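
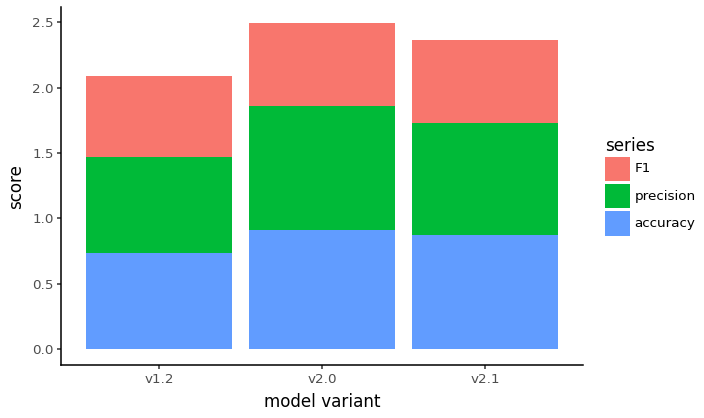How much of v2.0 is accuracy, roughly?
accuracy top ≈ 1.0, bottom ≈ 0.0; segment ≈ 1.0.

≈ 1.0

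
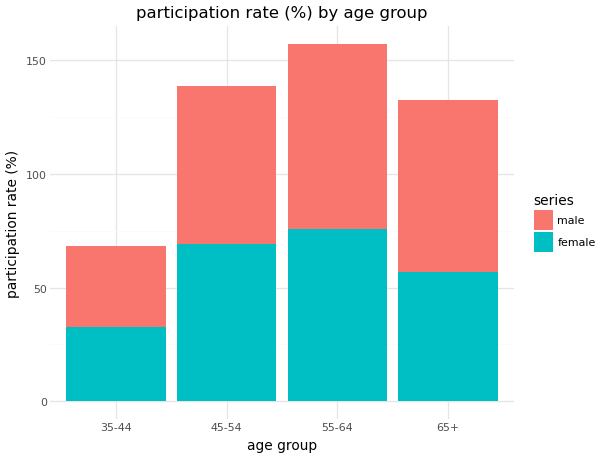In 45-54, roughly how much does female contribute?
female top ≈ 60, bottom ≈ 0; segment ≈ 60.

≈ 60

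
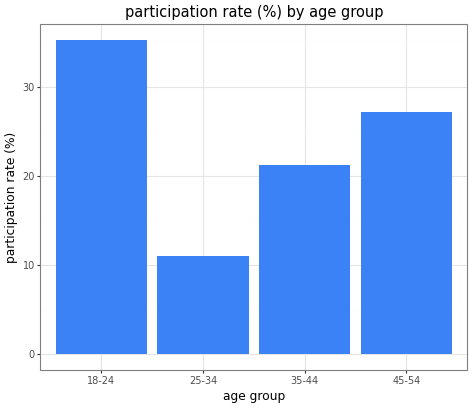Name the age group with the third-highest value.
Top 4: 18-24 ≈ 35, 45-54 ≈ 25, 35-44 ≈ 20, 25-34 ≈ 10.

35-44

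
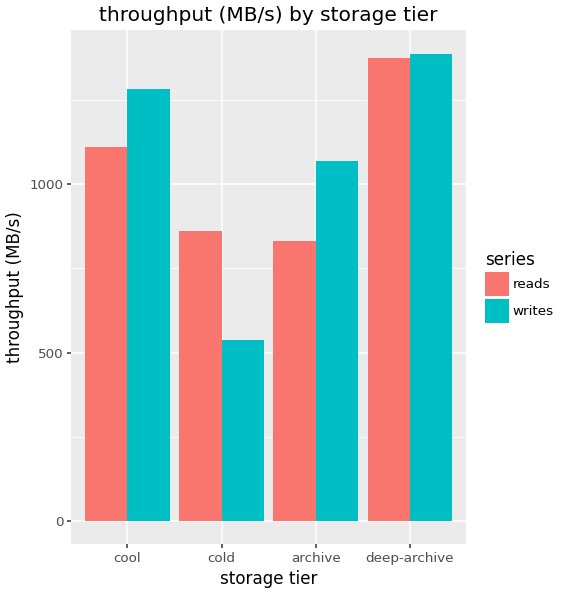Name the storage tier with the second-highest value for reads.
Top 3 for reads: deep-archive ≈ 1400, cool ≈ 1200, cold ≈ 800.

cool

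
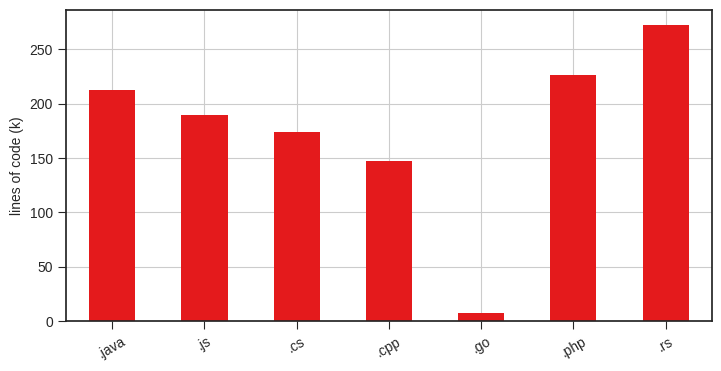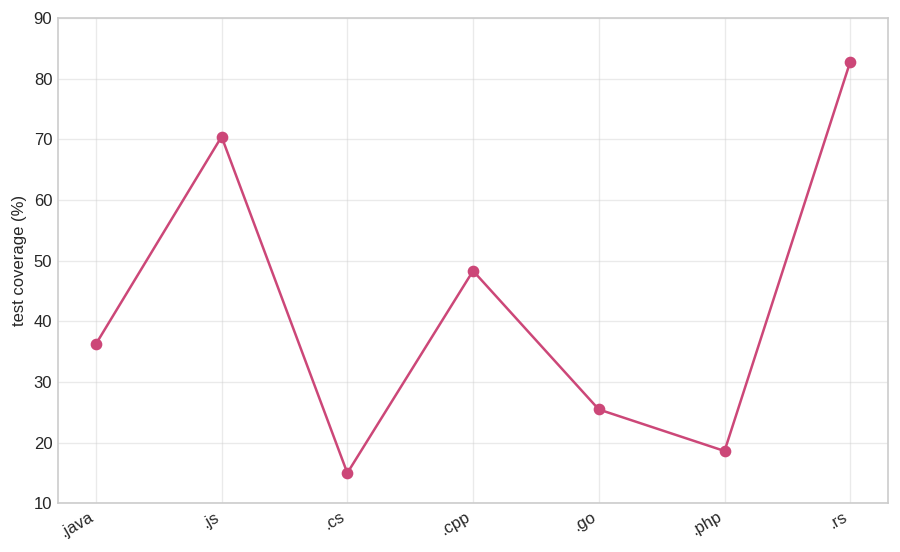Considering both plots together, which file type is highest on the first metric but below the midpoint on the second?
Chart 2 median test coverage (%) ≈ 40; below-median file types: .cs, .go, .php. Among those, .php has the highest lines of code (k) (≈ 250).

.php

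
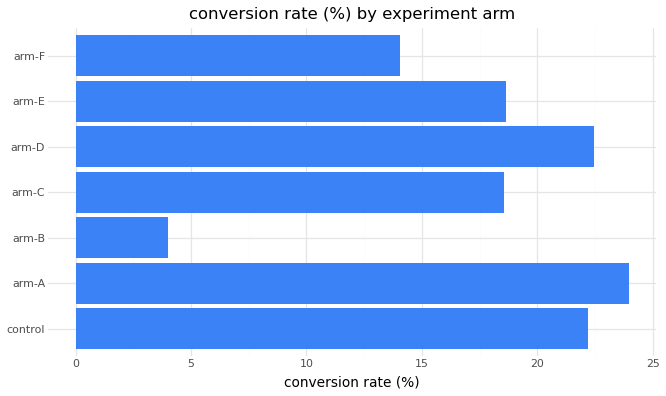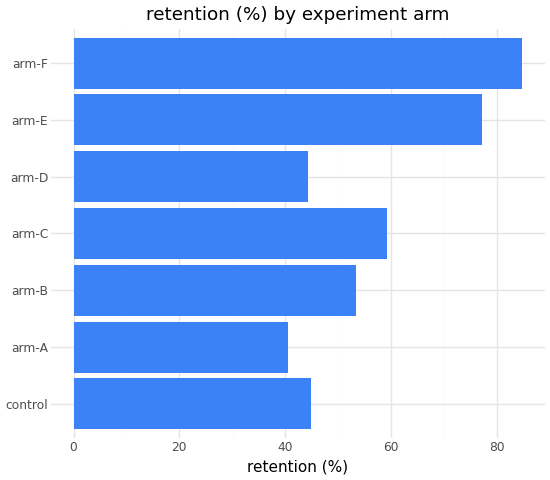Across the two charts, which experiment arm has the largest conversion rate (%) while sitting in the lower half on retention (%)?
Chart 2 median retention (%) ≈ 50; below-median experiment arms: control, arm-A, arm-D. Among those, arm-A has the highest conversion rate (%) (≈ 25).

arm-A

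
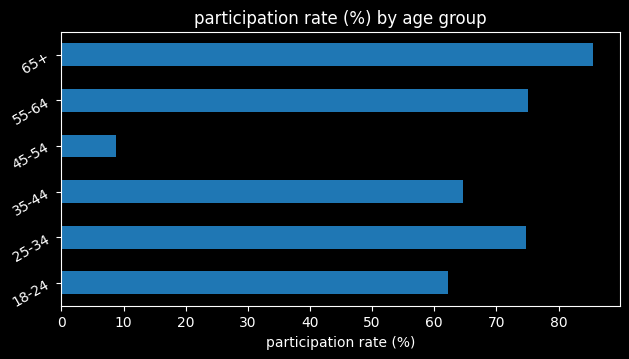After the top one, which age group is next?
55-64

Top 3: 65+ ≈ 90, 55-64 ≈ 80, 25-34 ≈ 70.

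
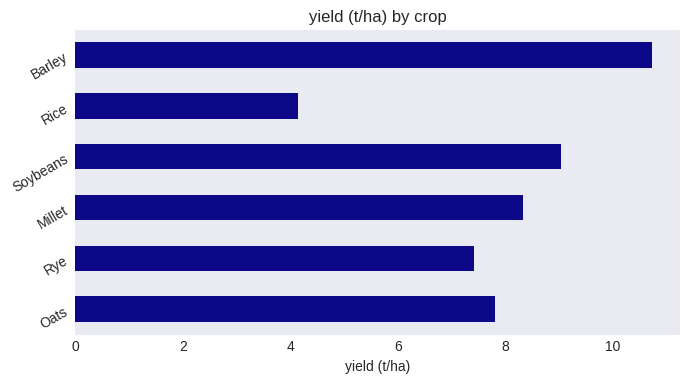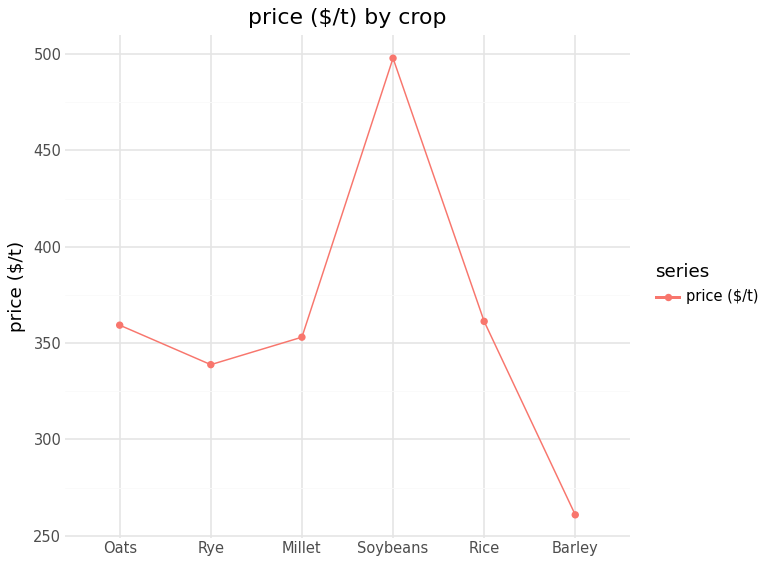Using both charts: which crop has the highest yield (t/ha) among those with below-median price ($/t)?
Barley

Chart 2 median price ($/t) ≈ 350; below-median crops: Rye, Millet, Barley. Among those, Barley has the highest yield (t/ha) (≈ 11).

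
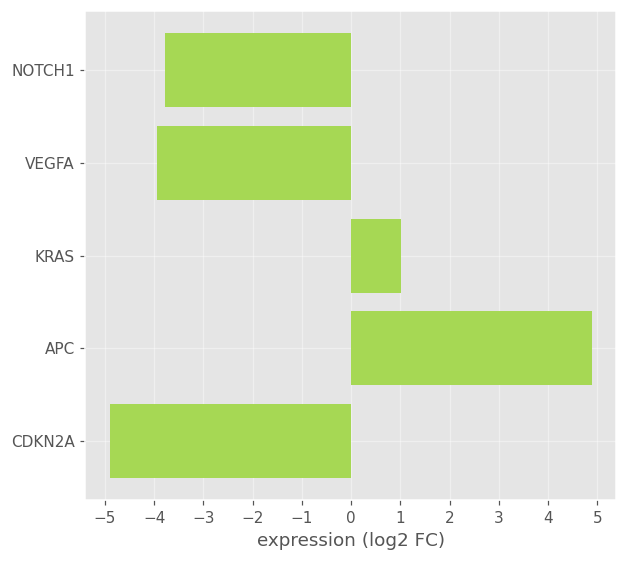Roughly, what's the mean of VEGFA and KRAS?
≈ -2

(-4 + 1) / 2 ≈ -2.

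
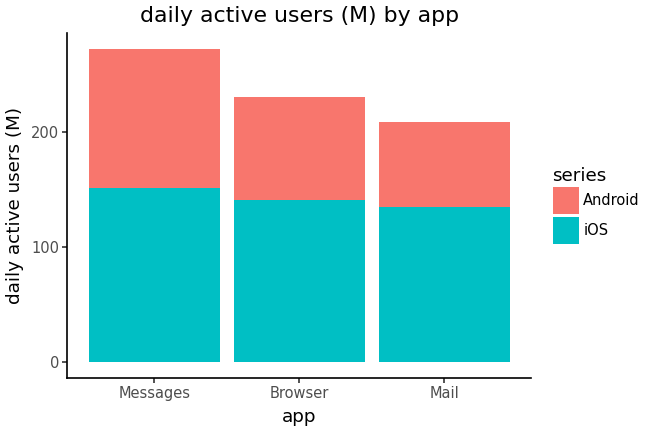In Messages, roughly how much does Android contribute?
Android top ≈ 275, bottom ≈ 150; segment ≈ 125.

≈ 125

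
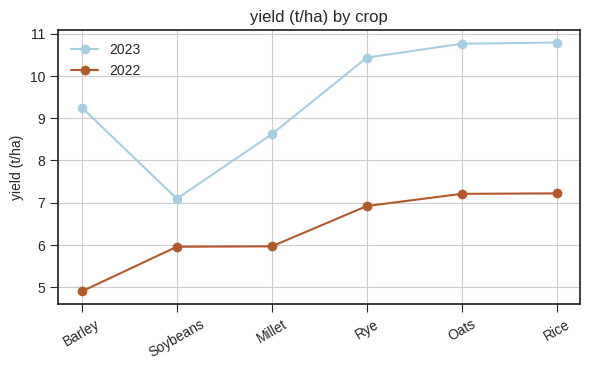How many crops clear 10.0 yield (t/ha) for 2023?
3

Above 10.0: Rye, Oats, Rice.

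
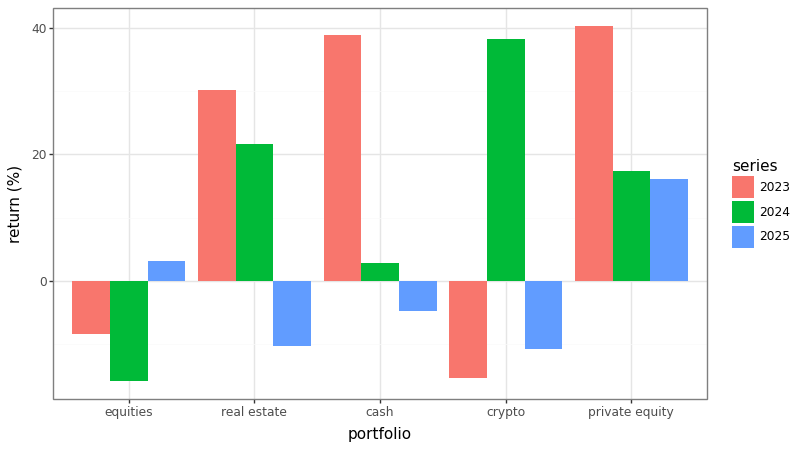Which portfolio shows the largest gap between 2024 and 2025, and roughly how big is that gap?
crypto: 2024 ≈ 40, 2025 ≈ -10 → gap ≈ 50. Next-largest (real estate) is only ≈ 30.

crypto, ≈ 50 %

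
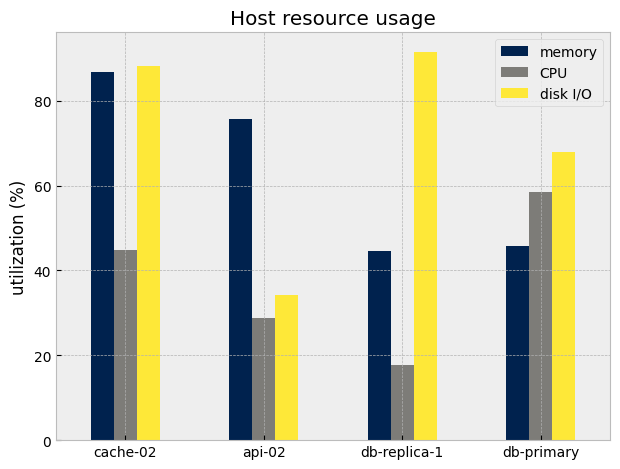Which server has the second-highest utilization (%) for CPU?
Top 3 for CPU: db-primary ≈ 60, cache-02 ≈ 40, api-02 ≈ 30.

cache-02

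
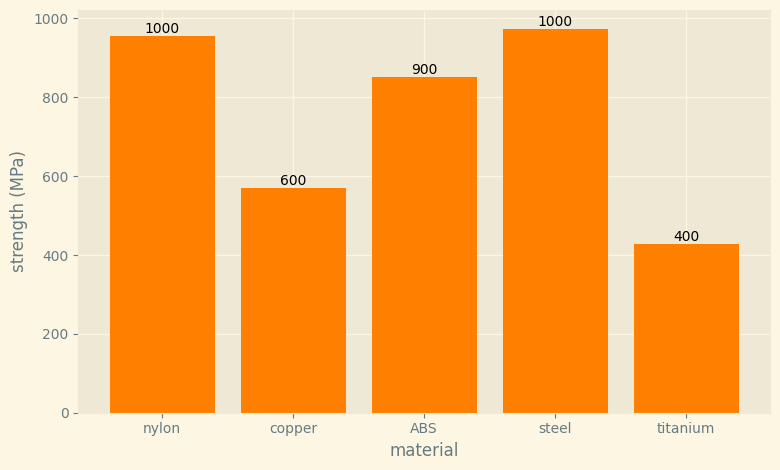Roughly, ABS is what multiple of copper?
ABS ≈ 900, copper ≈ 600; 900/600 ≈ 1.5.

≈ 1.5×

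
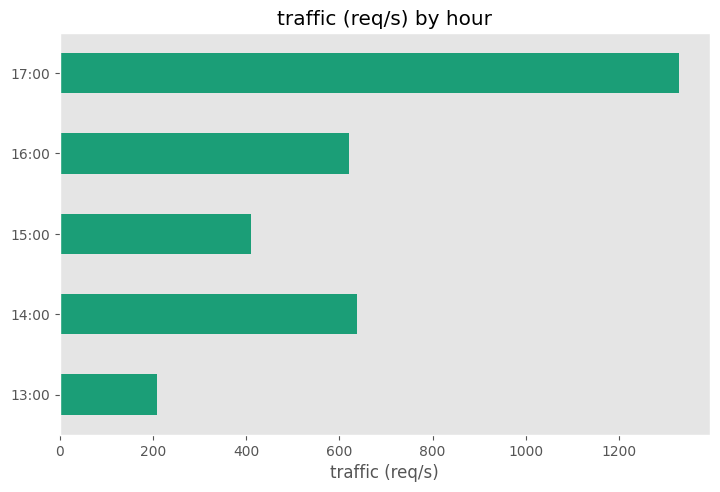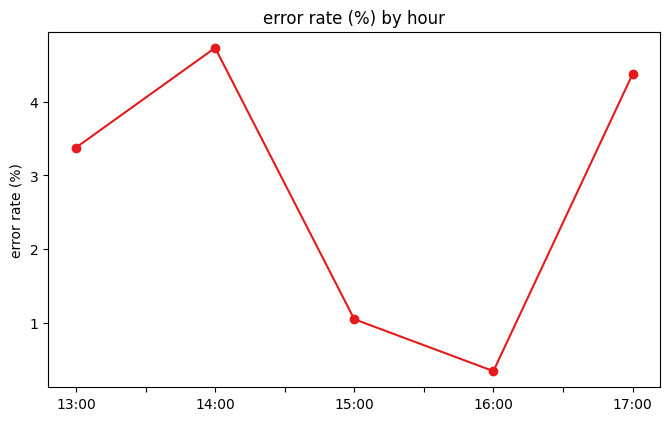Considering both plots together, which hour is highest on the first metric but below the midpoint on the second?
Chart 2 median error rate (%) ≈ 3.5; below-median hours: 15:00, 16:00. Among those, 16:00 has the highest traffic (req/s) (≈ 600).

16:00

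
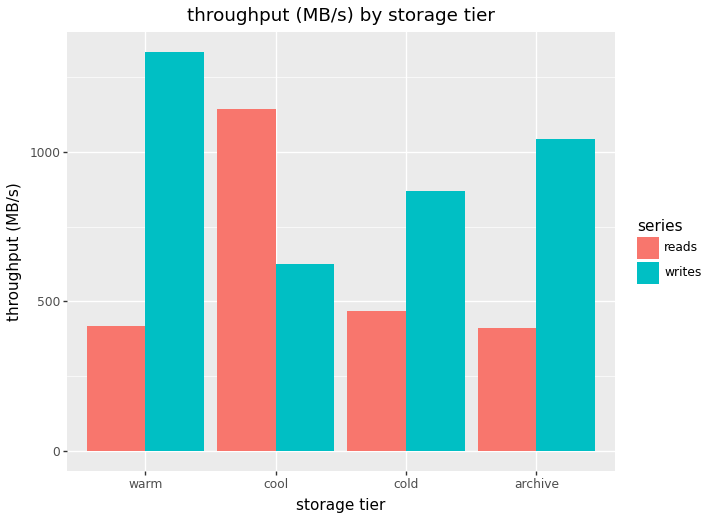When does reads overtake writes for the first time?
warm: reads ≈ 400 vs writes ≈ 1400 (not yet); cool: reads ≈ 1200 vs writes ≈ 600 (first crossover).

cool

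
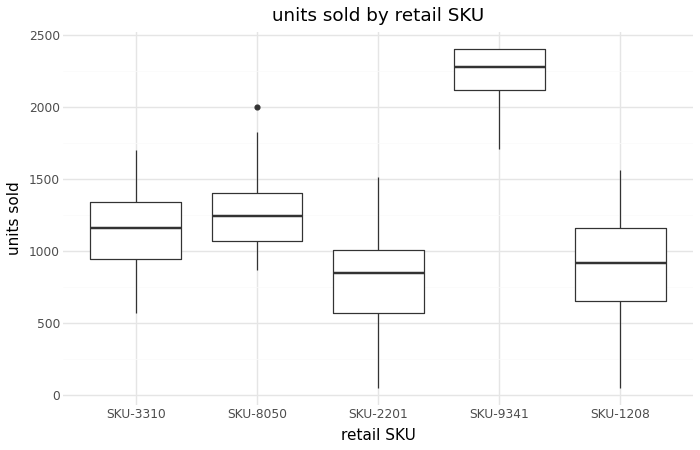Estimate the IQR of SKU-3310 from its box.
Q3 ≈ 1400, Q1 ≈ 1000; IQR ≈ 400.

≈ 400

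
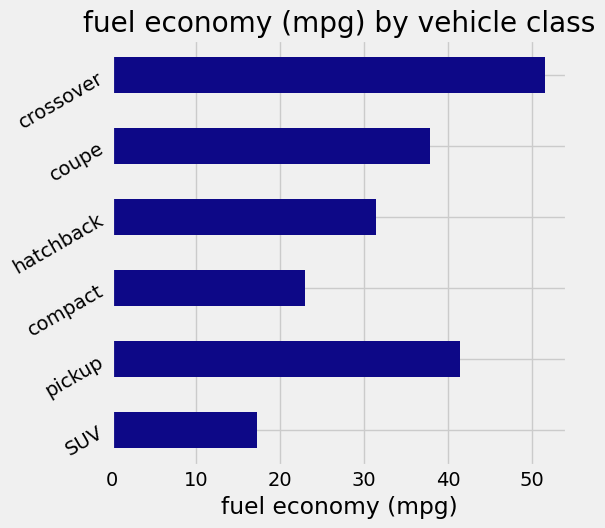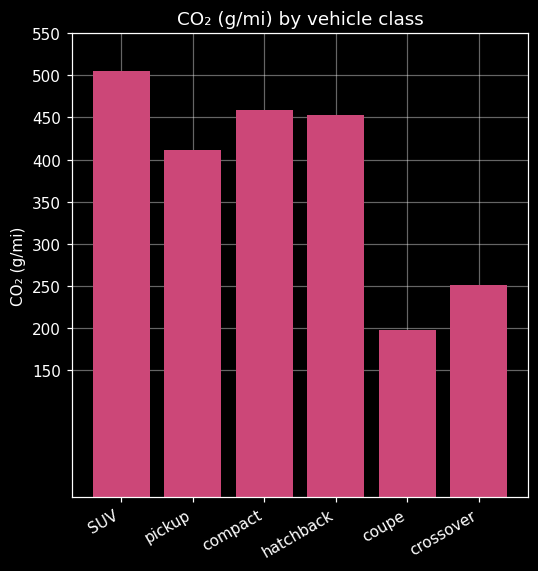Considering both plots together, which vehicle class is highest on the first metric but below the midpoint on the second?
crossover

Chart 2 median CO₂ (g/mi) ≈ 450; below-median vehicle classes: pickup, coupe, crossover. Among those, crossover has the highest fuel economy (mpg) (≈ 50).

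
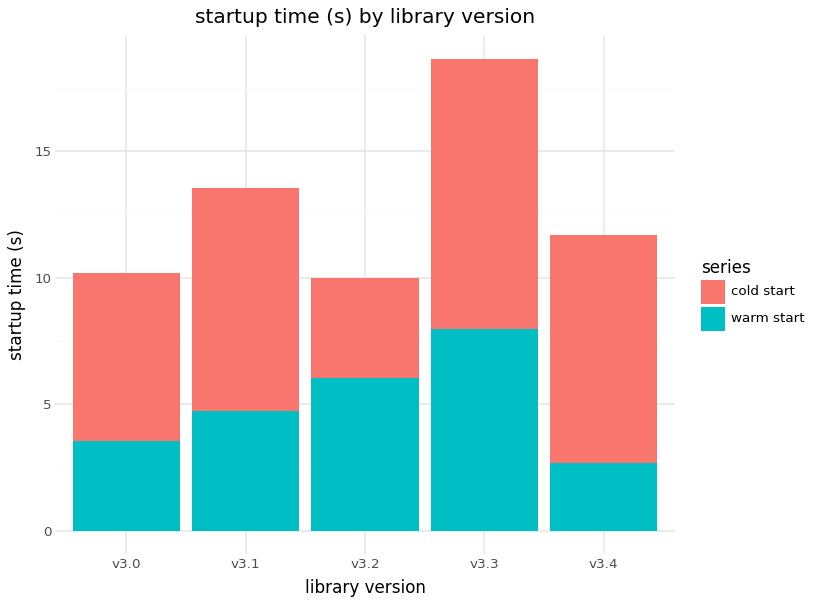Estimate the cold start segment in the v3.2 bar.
≈ 4

cold start top ≈ 10, bottom ≈ 6; segment ≈ 4.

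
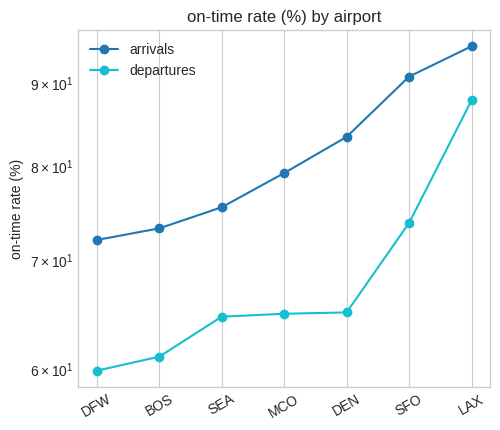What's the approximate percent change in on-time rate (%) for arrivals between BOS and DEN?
≈ +13.3%

BOS ≈ 75, DEN ≈ 85; (85 − 75) / 75 ≈ +13.3%.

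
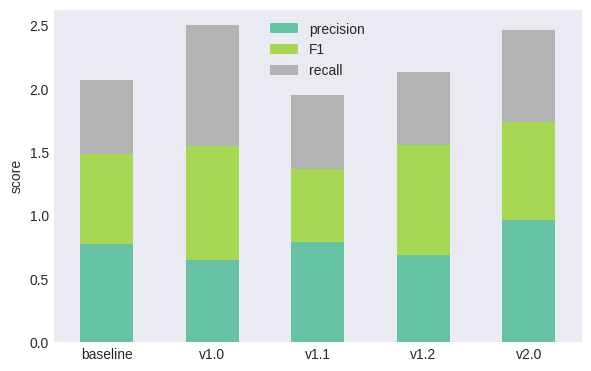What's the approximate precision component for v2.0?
precision top ≈ 1.0, bottom ≈ 0.0; segment ≈ 1.0.

≈ 1.0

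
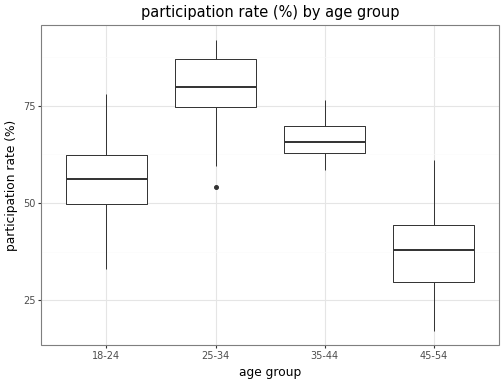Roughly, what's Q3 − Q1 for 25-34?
Q3 ≈ 85, Q1 ≈ 75; IQR ≈ 10.

≈ 10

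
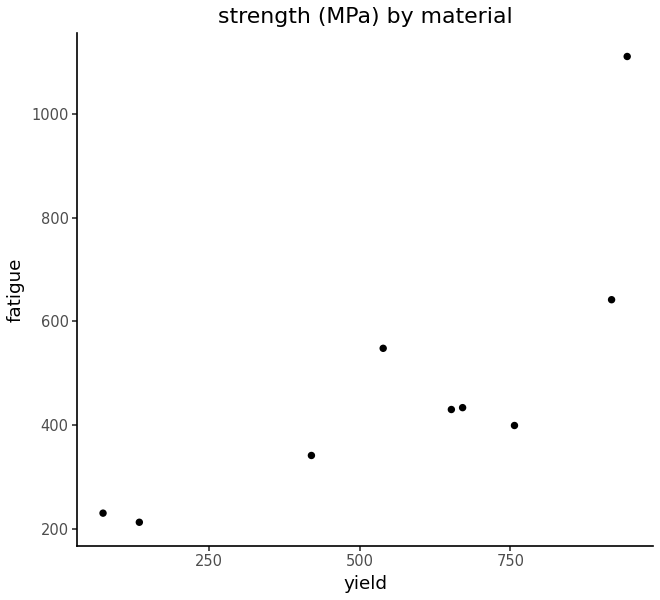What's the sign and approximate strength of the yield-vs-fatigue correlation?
Points are positively correlated; strong (|r| ≈ 0.8).

positive, strong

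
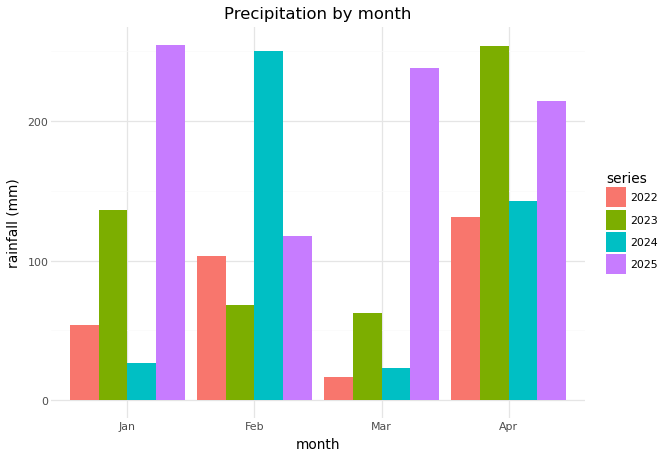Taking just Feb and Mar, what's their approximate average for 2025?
≈ 188

(125 + 250) / 2 ≈ 188.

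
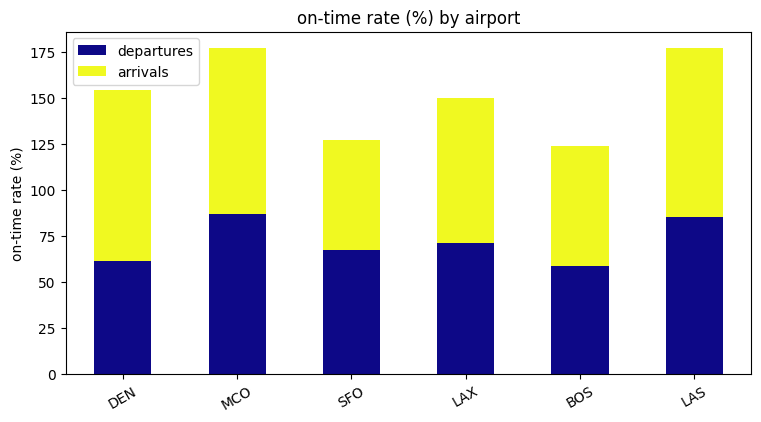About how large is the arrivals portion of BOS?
≈ 60

arrivals top ≈ 120, bottom ≈ 60; segment ≈ 60.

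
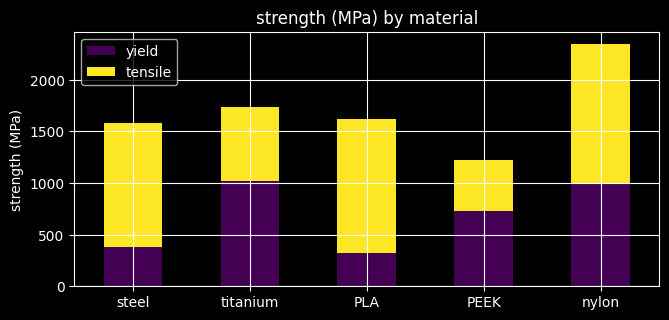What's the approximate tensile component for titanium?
≈ 800

tensile top ≈ 1800, bottom ≈ 1000; segment ≈ 800.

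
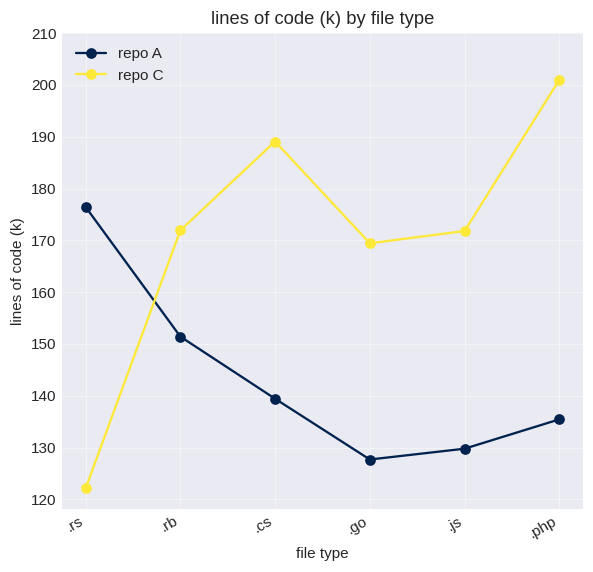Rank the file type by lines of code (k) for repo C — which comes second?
Top 3 for repo C: .php ≈ 200, .cs ≈ 190, .rb ≈ 170.

.cs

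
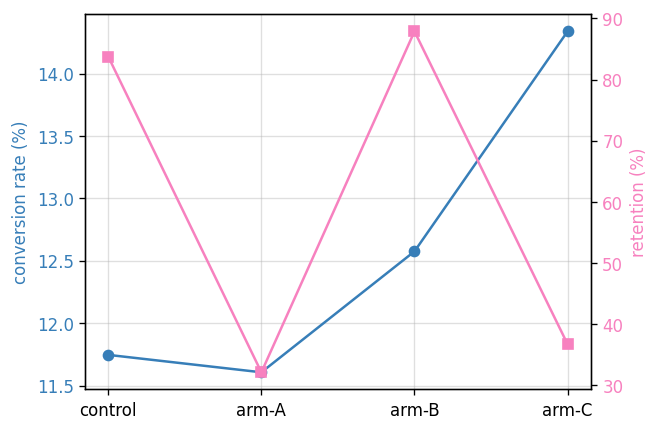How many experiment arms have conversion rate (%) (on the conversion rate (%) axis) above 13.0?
1

Above 13.0: arm-C.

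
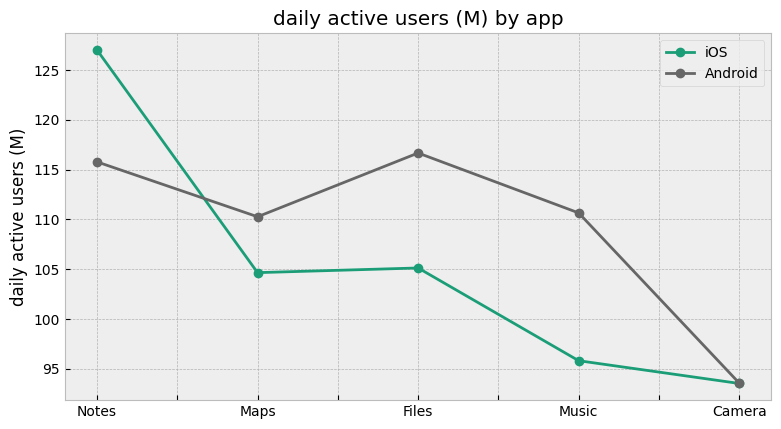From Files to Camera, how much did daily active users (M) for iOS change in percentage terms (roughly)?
≈ -9.5%

Files ≈ 105, Camera ≈ 95; (95 − 105) / 105 ≈ -9.5%.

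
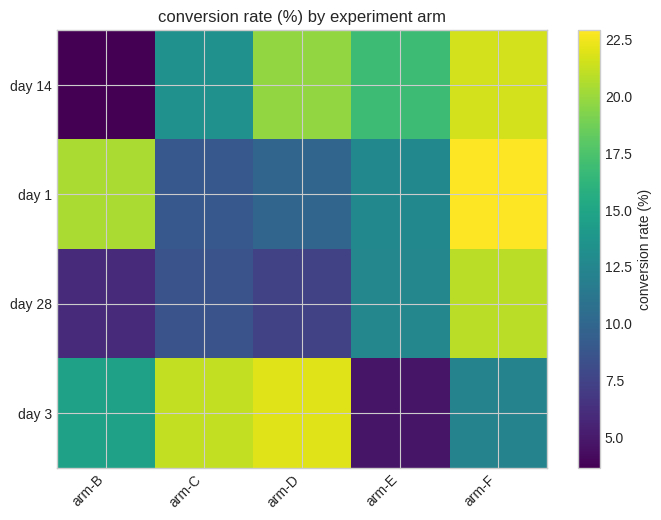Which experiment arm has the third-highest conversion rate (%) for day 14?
Top 4 for day 14: arm-F ≈ 22, arm-D ≈ 20, arm-E ≈ 16, arm-C ≈ 14.

arm-E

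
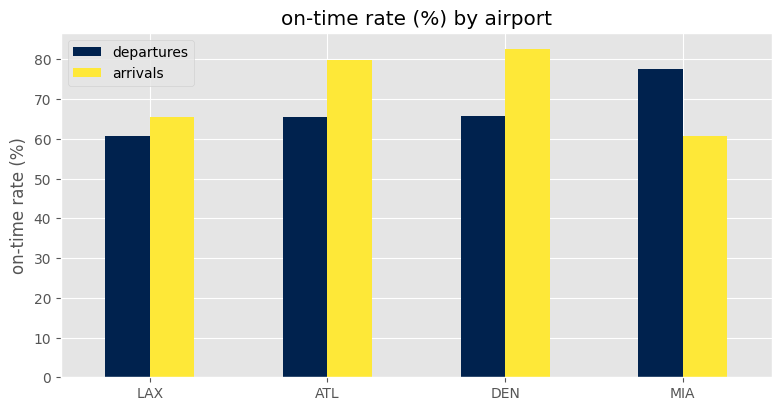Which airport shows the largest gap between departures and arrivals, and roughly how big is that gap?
MIA: departures ≈ 80, arrivals ≈ 60 → gap ≈ 20. Next-largest (DEN) is only ≈ 10.

MIA, ≈ 20 %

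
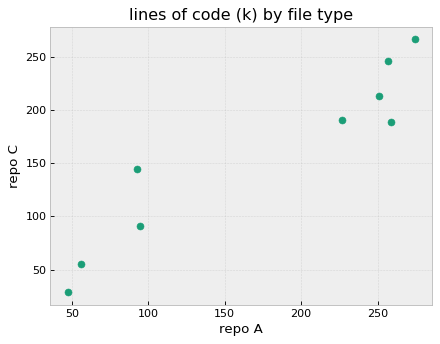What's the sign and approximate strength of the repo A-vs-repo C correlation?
Points are positively correlated; strong (|r| ≈ 0.9).

positive, strong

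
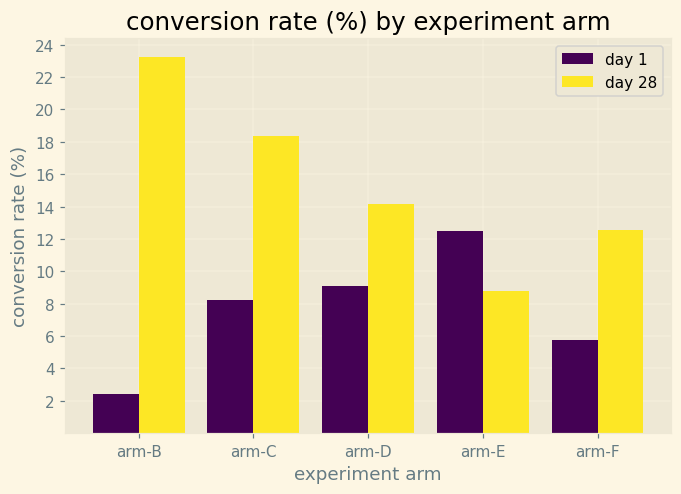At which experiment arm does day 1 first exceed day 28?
arm-E

arm-D: day 1 ≈ 10 vs day 28 ≈ 14 (not yet); arm-E: day 1 ≈ 12 vs day 28 ≈ 8 (first crossover).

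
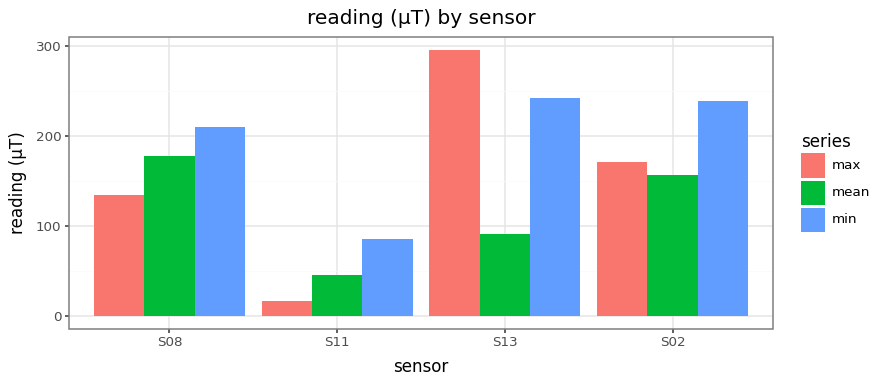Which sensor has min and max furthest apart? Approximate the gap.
S08: min ≈ 200, max ≈ 125 → gap ≈ 75. Next-largest (S11) is only ≈ 50.

S08, ≈ 75 µT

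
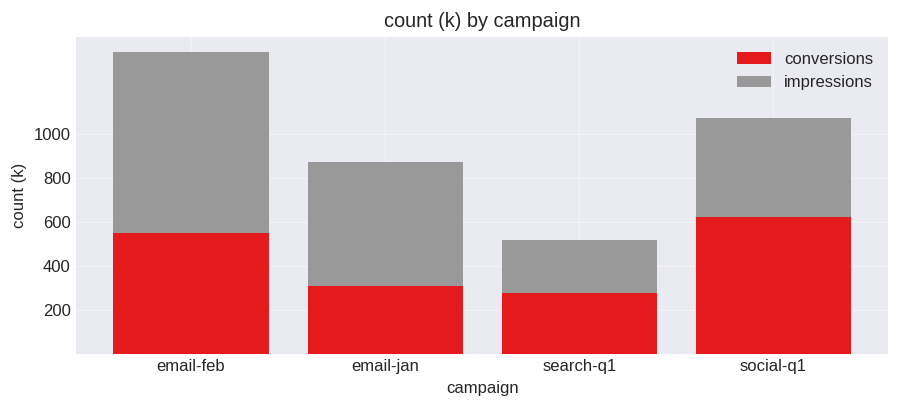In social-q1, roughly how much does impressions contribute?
impressions top ≈ 1000, bottom ≈ 600; segment ≈ 400.

≈ 400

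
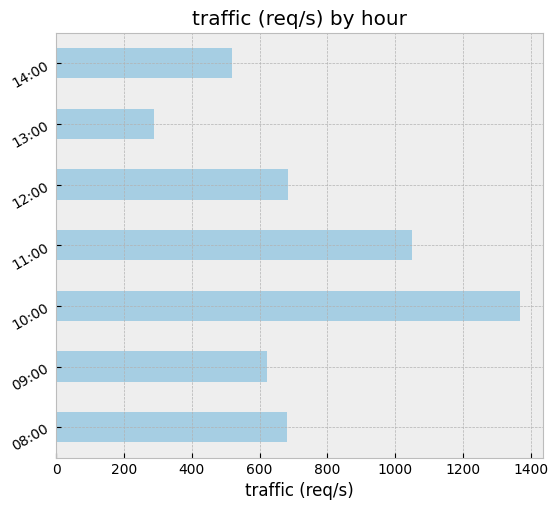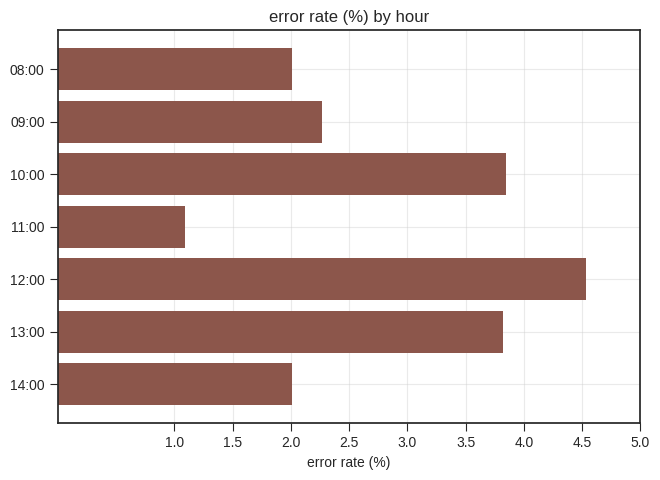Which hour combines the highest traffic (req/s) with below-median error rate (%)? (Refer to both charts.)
Chart 2 median error rate (%) ≈ 2.5; below-median hours: 08:00, 11:00, 14:00. Among those, 11:00 has the highest traffic (req/s) (≈ 1000).

11:00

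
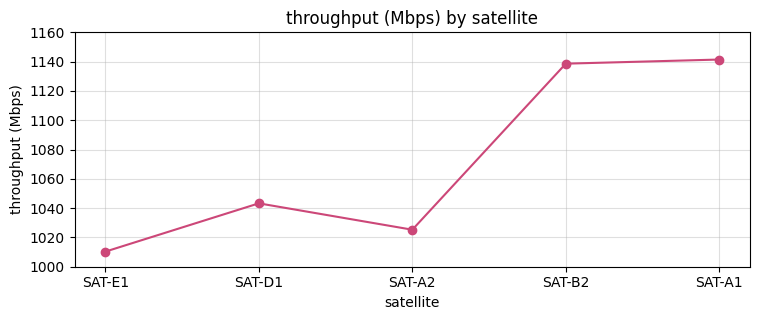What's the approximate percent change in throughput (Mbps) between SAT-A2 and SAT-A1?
SAT-A2 ≈ 1020, SAT-A1 ≈ 1140; (1140 − 1020) / 1020 ≈ +11.8%.

≈ +11.8%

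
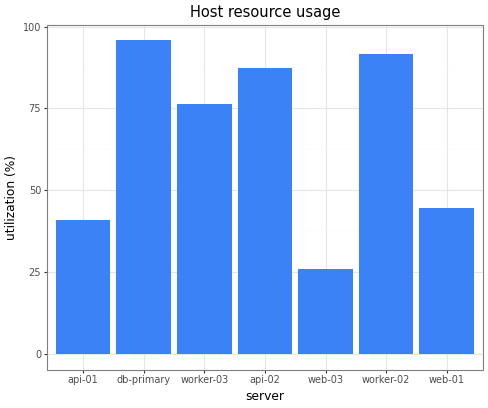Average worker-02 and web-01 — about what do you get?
≈ 65

(90 + 40) / 2 ≈ 65.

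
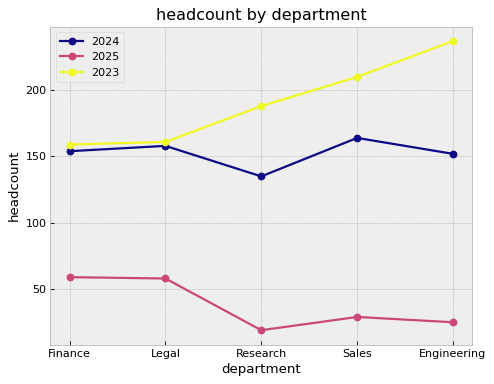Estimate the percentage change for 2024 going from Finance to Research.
≈ -12.5%

Finance ≈ 160, Research ≈ 140; (140 − 160) / 160 ≈ -12.5%.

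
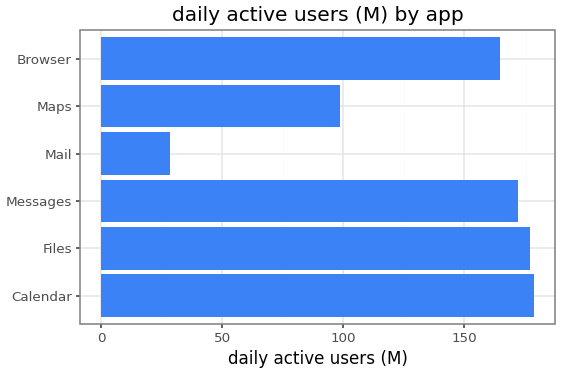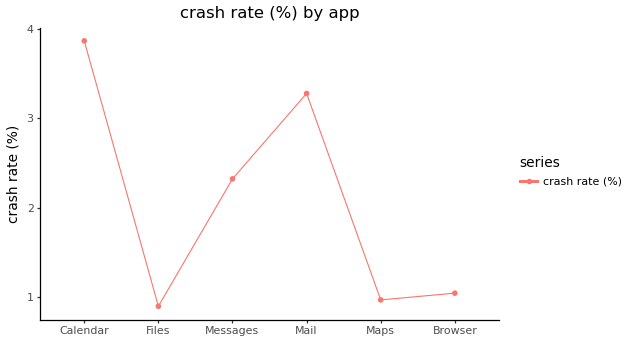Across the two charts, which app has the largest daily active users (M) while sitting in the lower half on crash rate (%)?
Files

Chart 2 median crash rate (%) ≈ 1.5; below-median apps: Files, Maps, Browser. Among those, Files has the highest daily active users (M) (≈ 180).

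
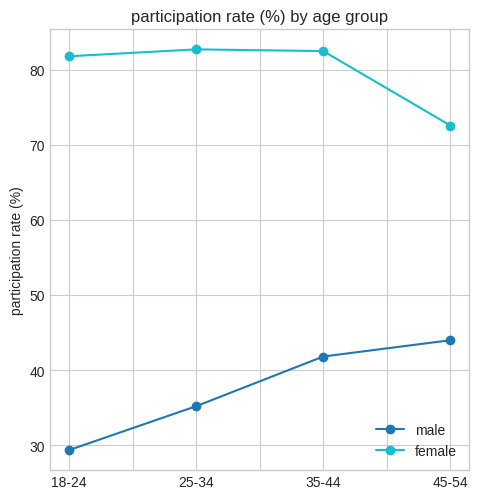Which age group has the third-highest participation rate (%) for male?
25-34

Top 4 for male: 45-54 ≈ 45, 35-44 ≈ 40, 25-34 ≈ 35, 18-24 ≈ 30.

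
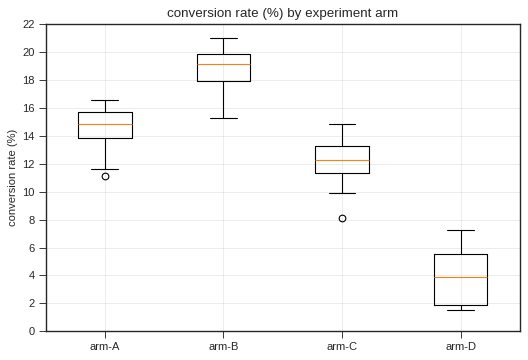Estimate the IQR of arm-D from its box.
Q3 ≈ 6, Q1 ≈ 2; IQR ≈ 4.

≈ 4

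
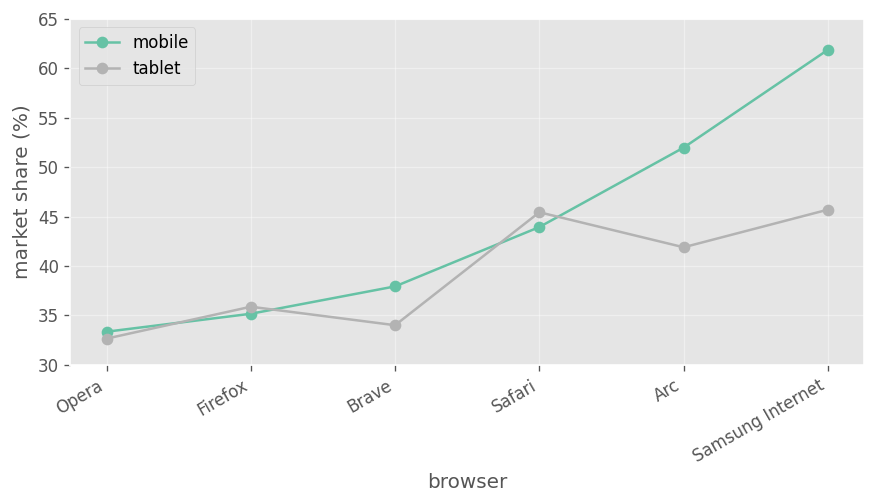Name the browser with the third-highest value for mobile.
Safari

Top 4 for mobile: Samsung Internet ≈ 60, Arc ≈ 50, Safari ≈ 45, Brave ≈ 40.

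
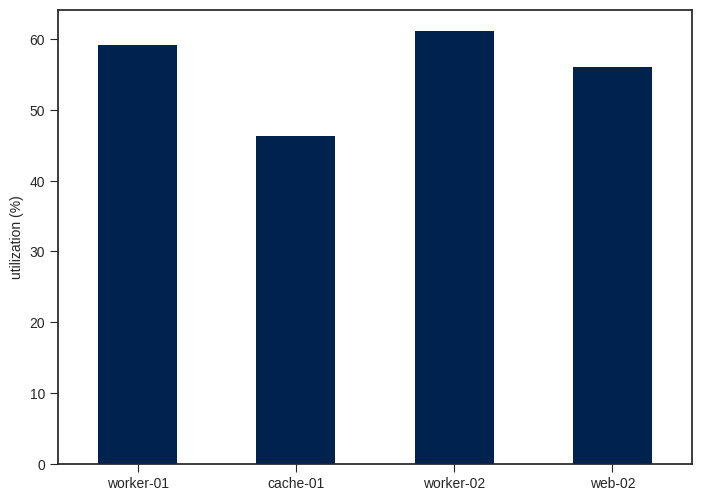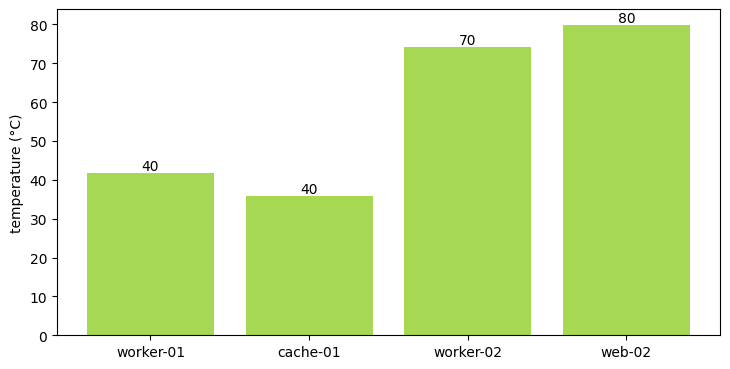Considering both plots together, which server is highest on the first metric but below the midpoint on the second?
worker-01

Chart 2 median temperature (°C) ≈ 60; below-median servers: worker-01, cache-01. Among those, worker-01 has the highest utilization (%) (≈ 60).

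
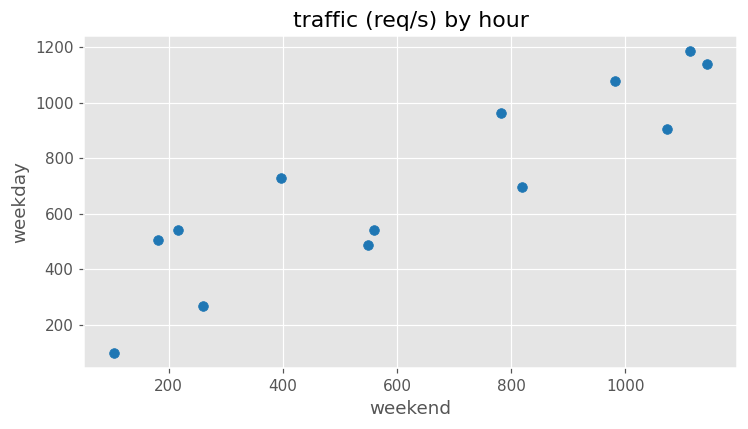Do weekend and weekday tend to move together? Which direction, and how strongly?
positive, strong

Points are positively correlated; strong (|r| ≈ 0.9).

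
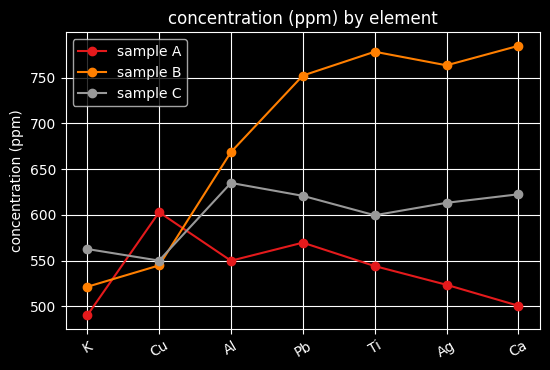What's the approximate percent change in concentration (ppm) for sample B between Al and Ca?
Al ≈ 675, Ca ≈ 775; (775 − 675) / 675 ≈ +14.8%.

≈ +14.8%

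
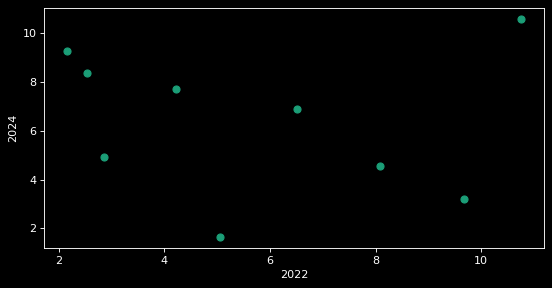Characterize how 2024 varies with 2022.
no clear correlation

Points are roughly uncorrelated; weak (|r| ≈ 0.1).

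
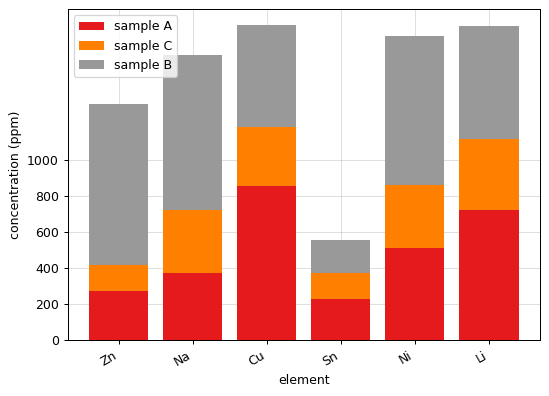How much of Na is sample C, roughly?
≈ 400

sample C top ≈ 800, bottom ≈ 400; segment ≈ 400.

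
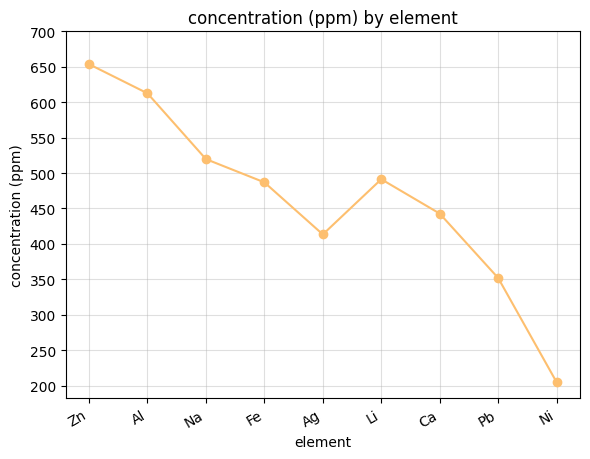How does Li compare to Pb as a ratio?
Li ≈ 500, Pb ≈ 350; 500/350 ≈ 1.43.

≈ 1.43×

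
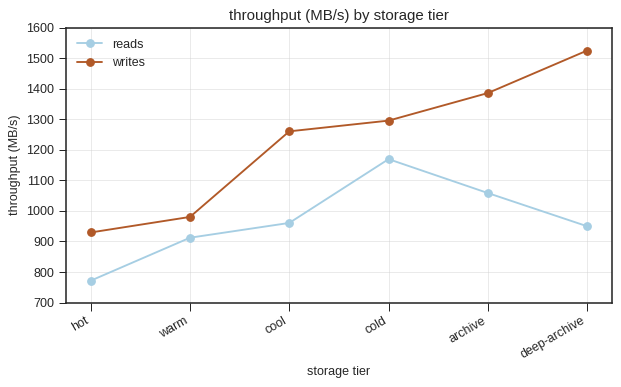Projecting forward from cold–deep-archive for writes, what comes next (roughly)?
Last three: 1300, 1400, 1500 → slope ≈ 100/step → next ≈ 1600.

≈ 1600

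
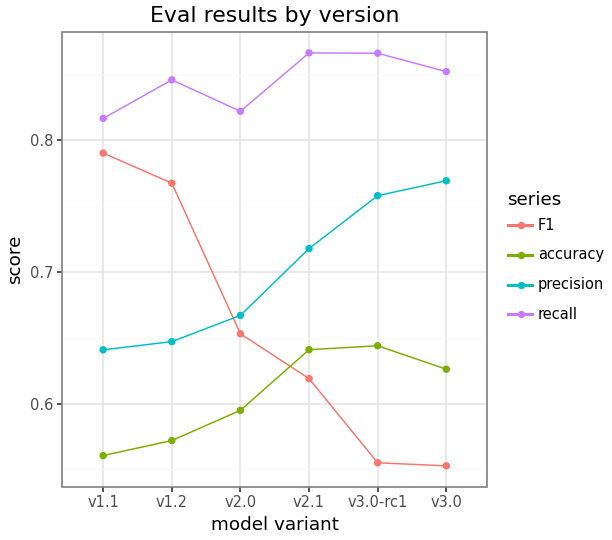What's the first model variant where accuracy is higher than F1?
v2.0: accuracy ≈ 0.60 vs F1 ≈ 0.65 (not yet); v2.1: accuracy ≈ 0.65 vs F1 ≈ 0.60 (first crossover).

v2.1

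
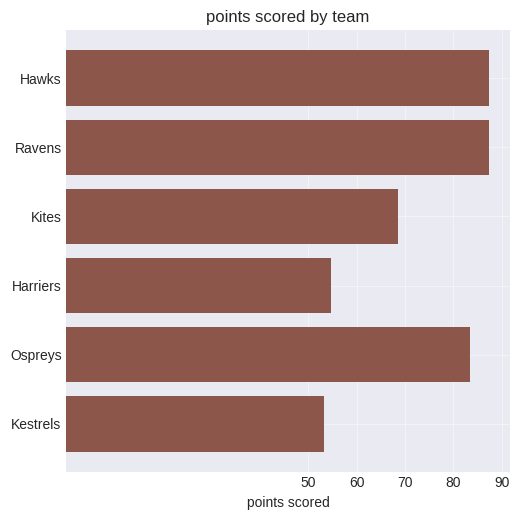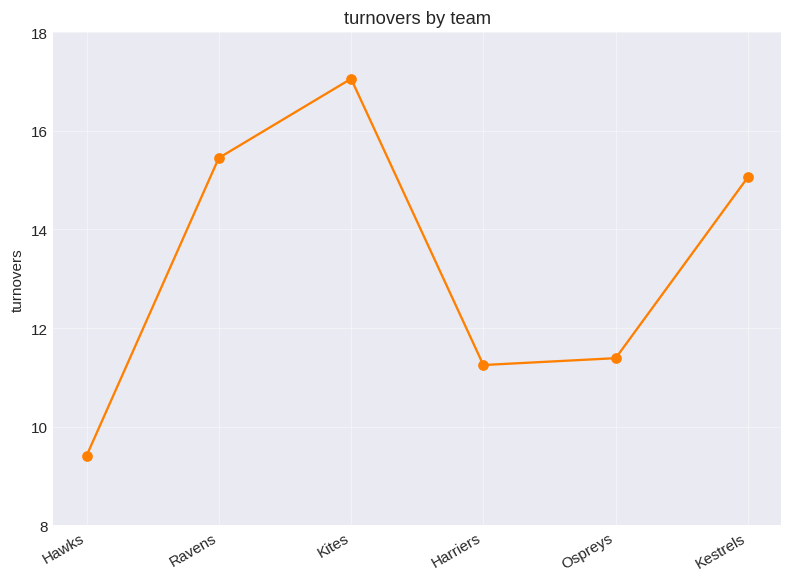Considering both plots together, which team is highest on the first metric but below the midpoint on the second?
Hawks

Chart 2 median turnovers ≈ 14; below-median teams: Hawks, Harriers, Ospreys. Among those, Hawks has the highest points scored (≈ 90).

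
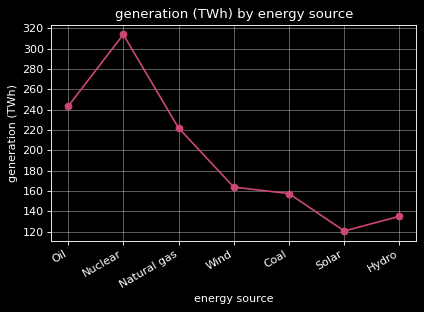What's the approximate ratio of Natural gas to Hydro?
≈ 1.57×

Natural gas ≈ 220, Hydro ≈ 140; 220/140 ≈ 1.57.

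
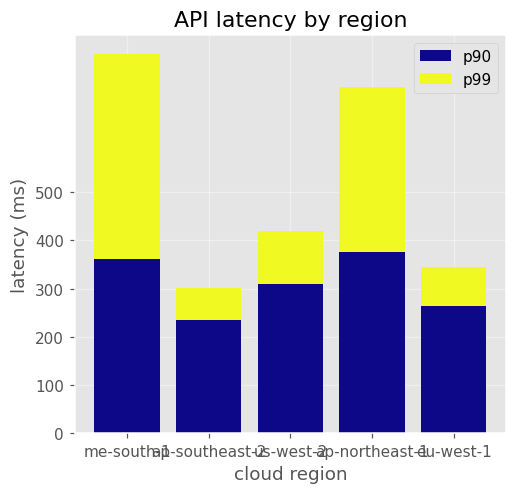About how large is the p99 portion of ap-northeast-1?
≈ 300

p99 top ≈ 700, bottom ≈ 400; segment ≈ 300.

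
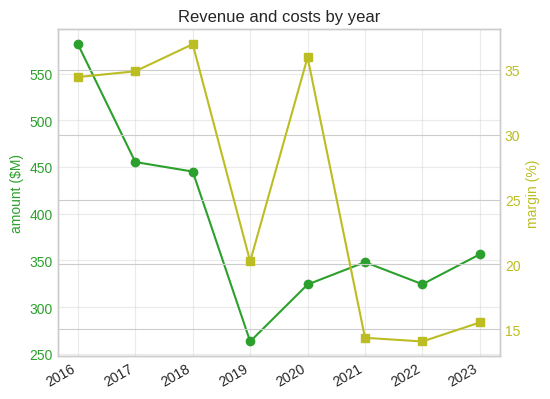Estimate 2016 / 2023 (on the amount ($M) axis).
≈ 1.71×

2016 ≈ 600, 2023 ≈ 350; 600/350 ≈ 1.71.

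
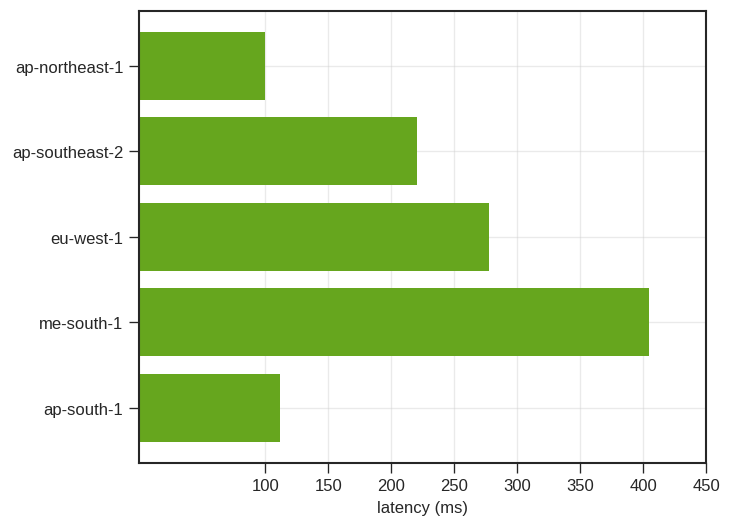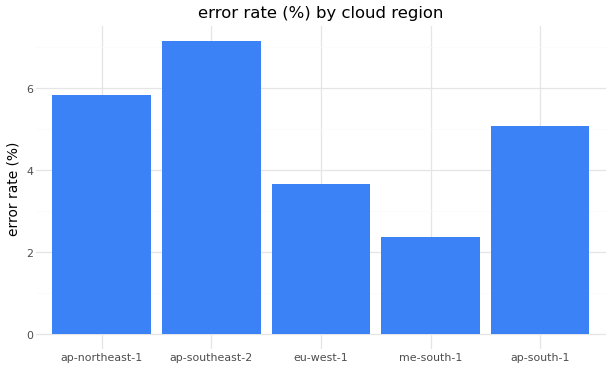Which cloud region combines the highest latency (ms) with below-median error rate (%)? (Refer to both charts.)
Chart 2 median error rate (%) ≈ 5; below-median cloud regions: eu-west-1, me-south-1. Among those, me-south-1 has the highest latency (ms) (≈ 400).

me-south-1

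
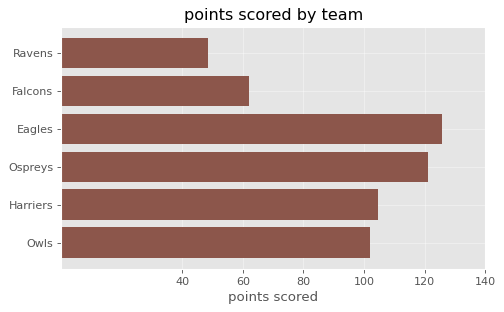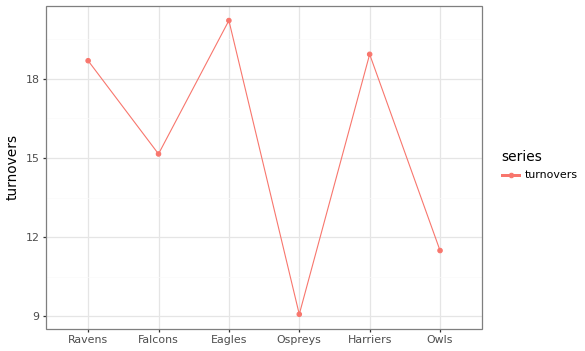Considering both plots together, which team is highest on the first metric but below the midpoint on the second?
Chart 2 median turnovers ≈ 16; below-median teams: Falcons, Ospreys, Owls. Among those, Ospreys has the highest points scored (≈ 120).

Ospreys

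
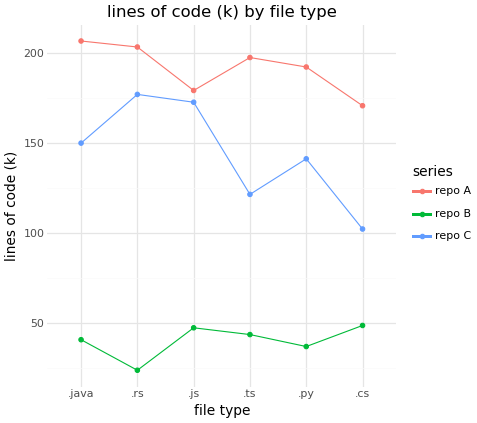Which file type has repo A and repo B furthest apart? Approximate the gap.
.rs, ≈ 180 k

.rs: repo A ≈ 200, repo B ≈ 20 → gap ≈ 180. Next-largest (.java) is only ≈ 160.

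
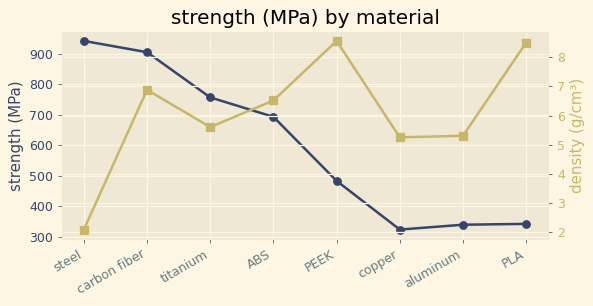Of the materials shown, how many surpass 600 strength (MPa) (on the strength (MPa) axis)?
Above 600: steel, carbon fiber, titanium, ABS.

4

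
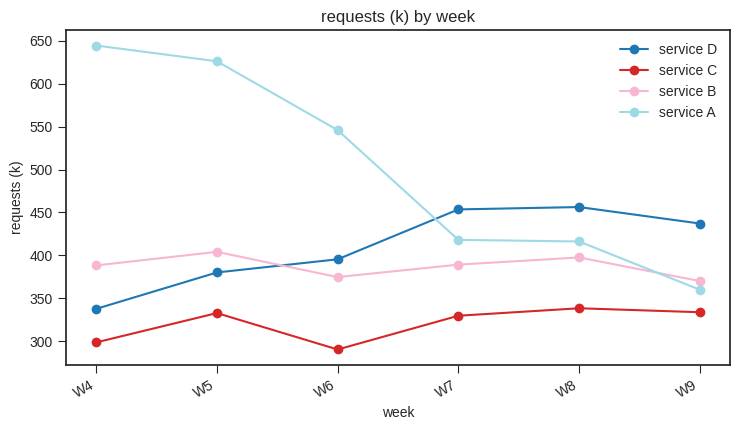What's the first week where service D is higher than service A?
W6: service D ≈ 400 vs service A ≈ 550 (not yet); W7: service D ≈ 450 vs service A ≈ 400 (first crossover).

W7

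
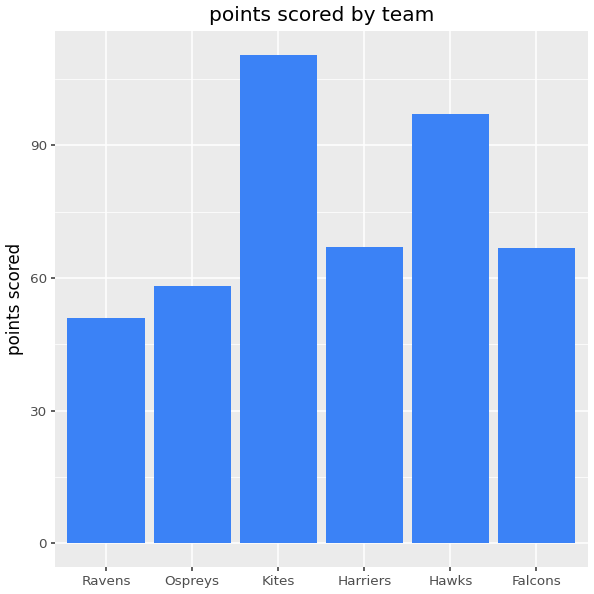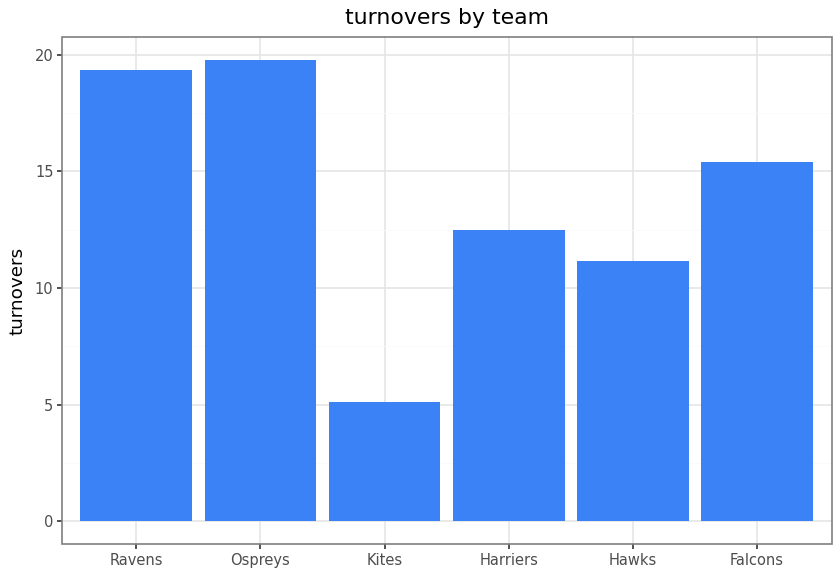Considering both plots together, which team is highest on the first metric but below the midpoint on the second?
Kites

Chart 2 median turnovers ≈ 14; below-median teams: Kites, Harriers, Hawks. Among those, Kites has the highest points scored (≈ 120).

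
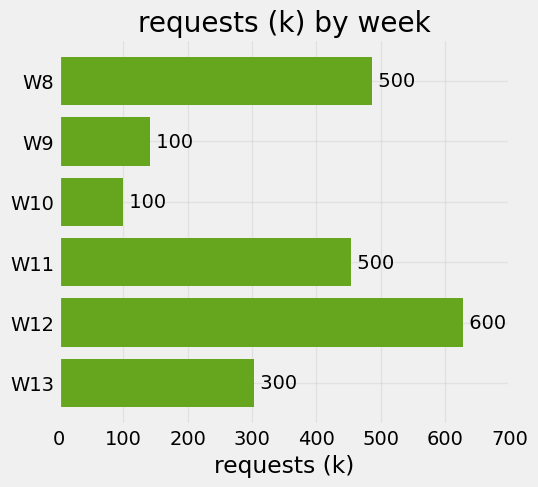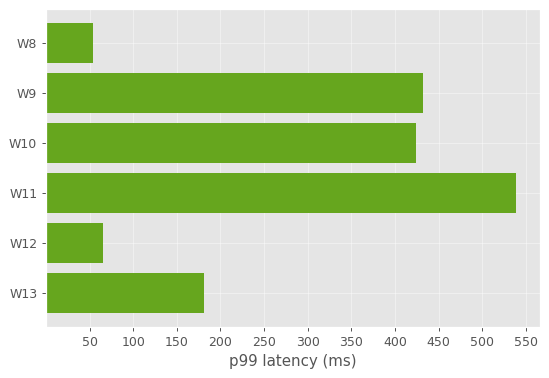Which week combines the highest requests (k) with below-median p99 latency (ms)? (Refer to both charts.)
Chart 2 median p99 latency (ms) ≈ 300; below-median weeks: W8, W12, W13. Among those, W12 has the highest requests (k) (≈ 600).

W12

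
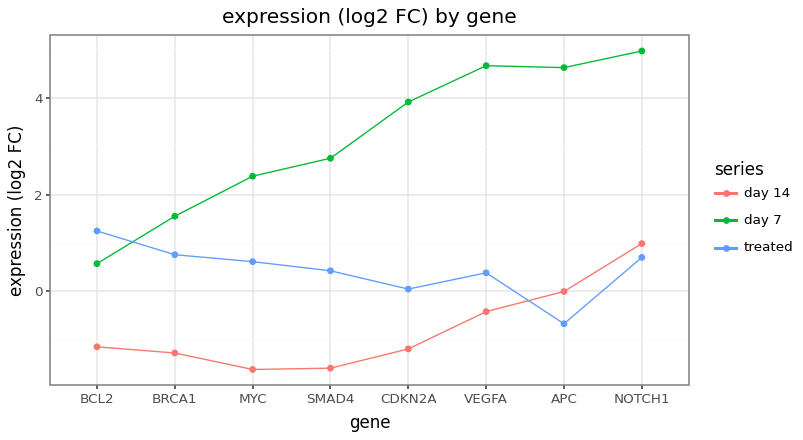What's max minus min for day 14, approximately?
≈ 3

Max NOTCH1 ≈ 1, min MYC ≈ -2; range ≈ 3.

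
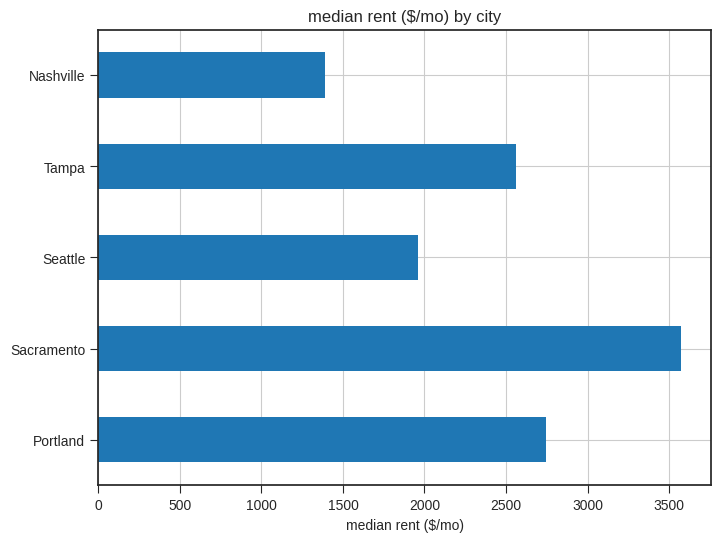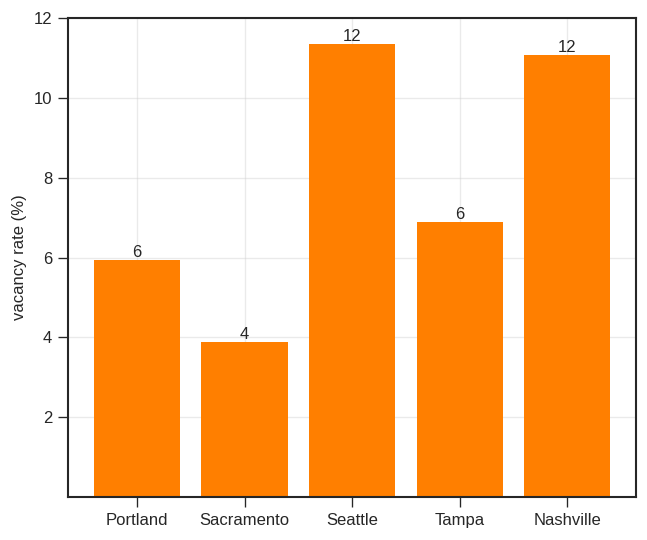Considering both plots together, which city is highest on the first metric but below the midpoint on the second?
Sacramento

Chart 2 median vacancy rate (%) ≈ 6; below-median cities: Portland, Sacramento. Among those, Sacramento has the highest median rent ($/mo) (≈ 3500).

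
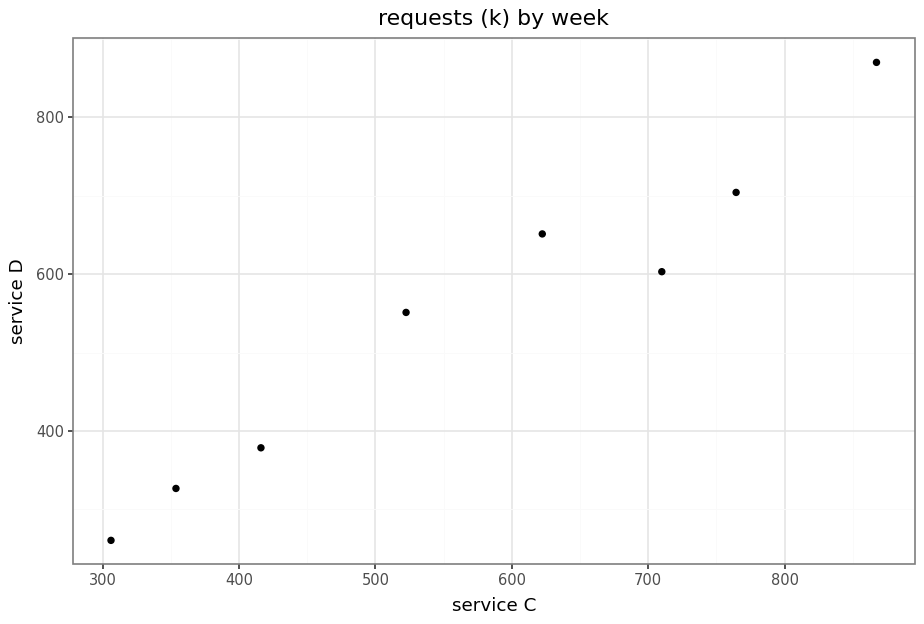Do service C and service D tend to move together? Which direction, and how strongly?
Points are positively correlated; strong (|r| ≈ 1.0).

positive, strong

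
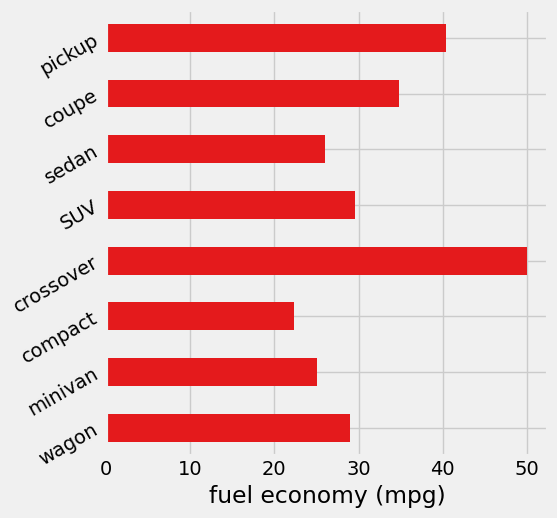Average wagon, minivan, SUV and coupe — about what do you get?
(30 + 25 + 30 + 35) / 4 ≈ 30.

≈ 30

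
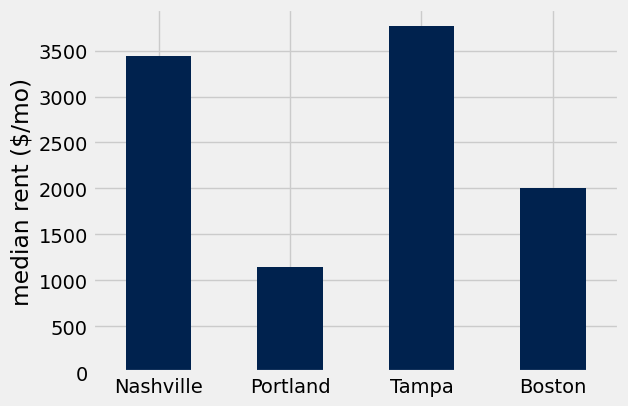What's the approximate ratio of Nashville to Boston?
Nashville ≈ 3500, Boston ≈ 2000; 3500/2000 ≈ 1.75.

≈ 1.75×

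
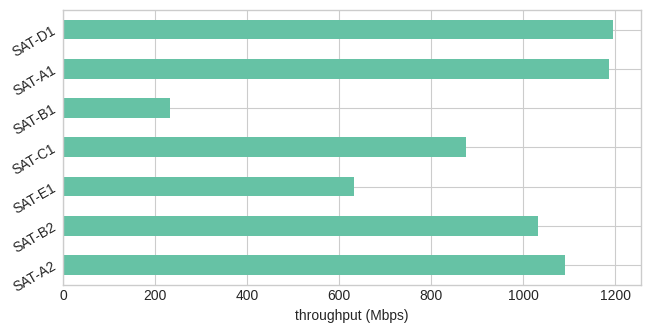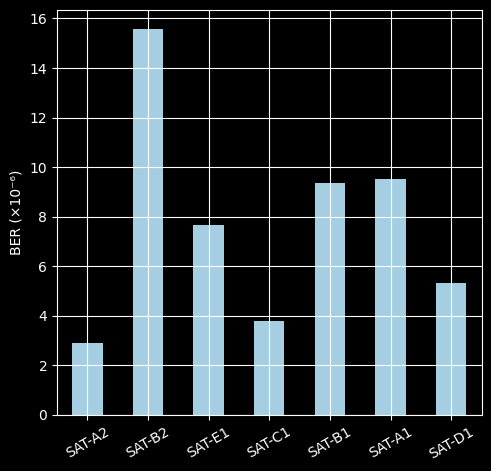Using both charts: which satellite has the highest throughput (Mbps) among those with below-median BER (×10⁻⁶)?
Chart 2 median BER (×10⁻⁶) ≈ 8; below-median satellites: SAT-A2, SAT-C1, SAT-D1. Among those, SAT-D1 has the highest throughput (Mbps) (≈ 1200).

SAT-D1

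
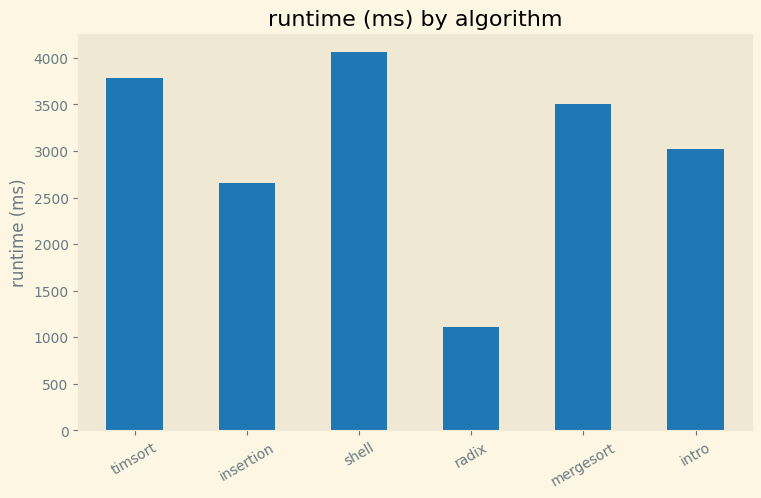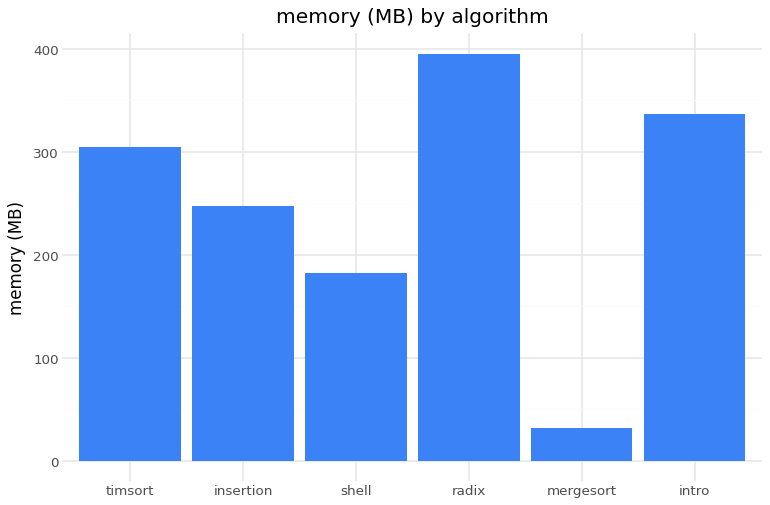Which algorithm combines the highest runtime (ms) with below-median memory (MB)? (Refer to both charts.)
shell

Chart 2 median memory (MB) ≈ 300; below-median algorithms: insertion, shell, mergesort. Among those, shell has the highest runtime (ms) (≈ 4000).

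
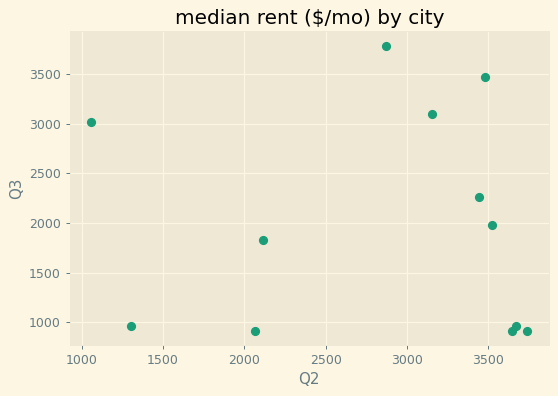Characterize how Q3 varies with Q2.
Points are roughly uncorrelated; weak (|r| ≈ 0.0).

no clear correlation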